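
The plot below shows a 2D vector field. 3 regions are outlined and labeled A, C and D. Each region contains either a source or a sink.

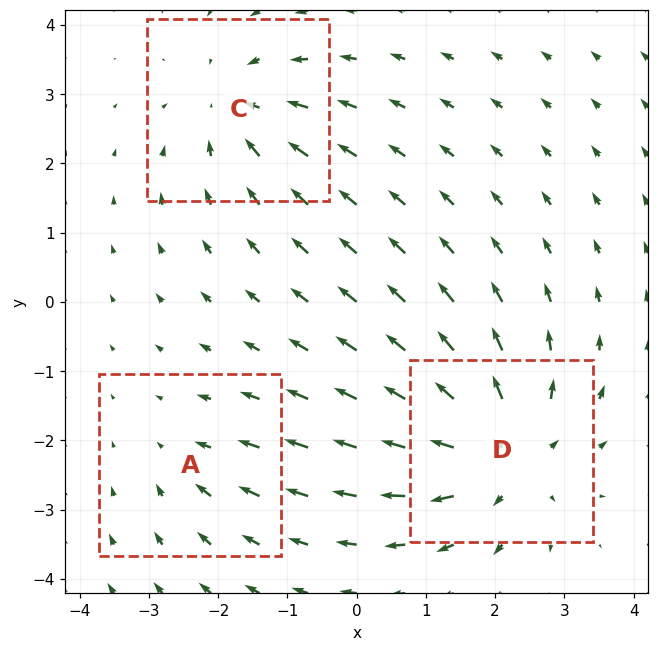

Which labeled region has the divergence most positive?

Divergence at each region's feature centre — A: about -2, C: about -3, D: about +5. Region D is most positive.

D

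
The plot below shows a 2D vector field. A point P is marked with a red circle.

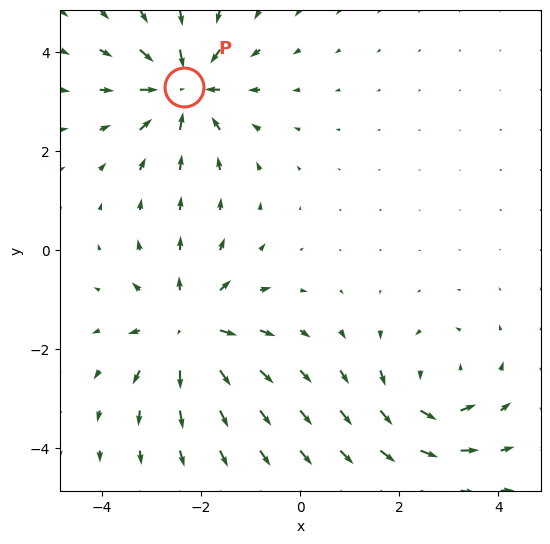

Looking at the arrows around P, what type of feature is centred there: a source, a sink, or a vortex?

sink

At P (-2.3, 3.3) the arrows converge inward. Divergence about -5, curl ≈0 — negative divergence with near-zero curl is a sink.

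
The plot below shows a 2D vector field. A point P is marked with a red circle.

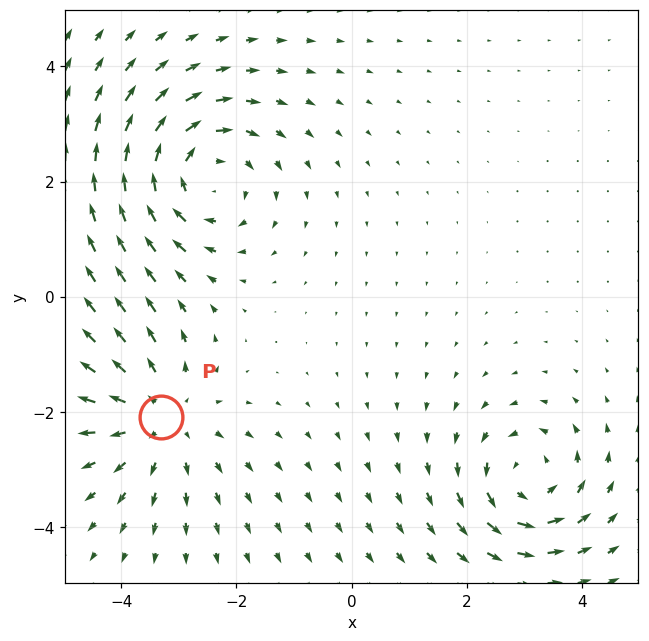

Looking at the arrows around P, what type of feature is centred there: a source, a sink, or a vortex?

At P (-3.3, -2.1) the arrows spread outward. Divergence about +4, curl ≈0 — positive divergence with near-zero curl is a source.

source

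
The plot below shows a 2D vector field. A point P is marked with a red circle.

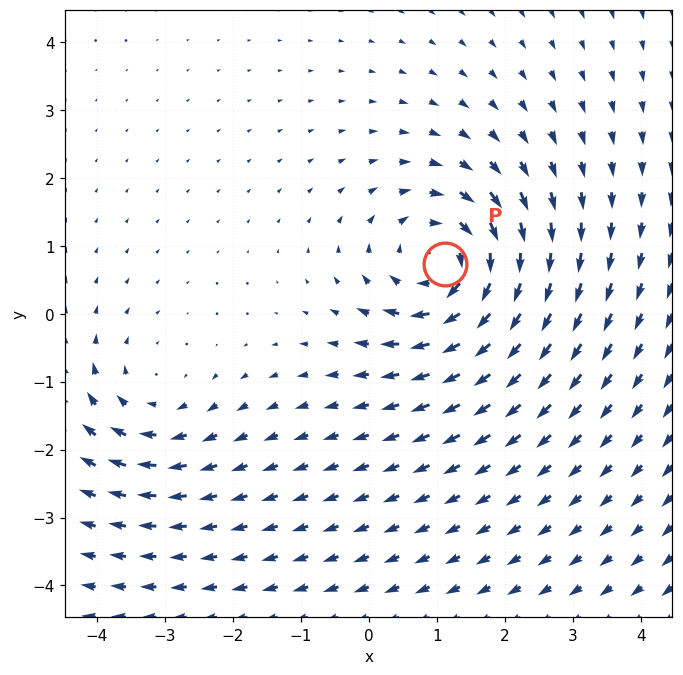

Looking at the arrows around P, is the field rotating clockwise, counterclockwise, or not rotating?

clockwise

Near P at (1.1, 0.7) the arrows circulate clockwise. The curl (z-component) there is about -5; negative curl means clockwise rotation.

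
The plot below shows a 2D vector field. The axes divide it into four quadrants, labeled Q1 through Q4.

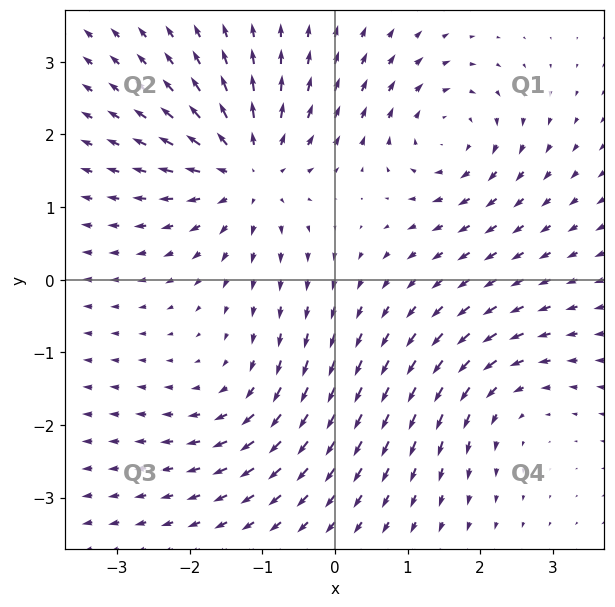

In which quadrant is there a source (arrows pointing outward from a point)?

Q2

The source sits at approximately (-1.2, 1.5), which lies in quadrant Q2. The divergence there is about +6, positive as expected for a source.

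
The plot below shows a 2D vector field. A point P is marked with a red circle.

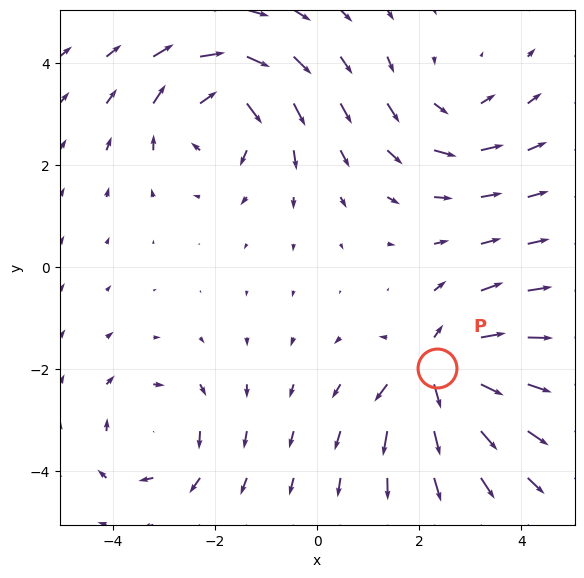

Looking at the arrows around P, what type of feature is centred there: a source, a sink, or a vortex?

At P (2.4, -2.0) the arrows spread outward. Divergence about +6, curl ≈0 — positive divergence with near-zero curl is a source.

source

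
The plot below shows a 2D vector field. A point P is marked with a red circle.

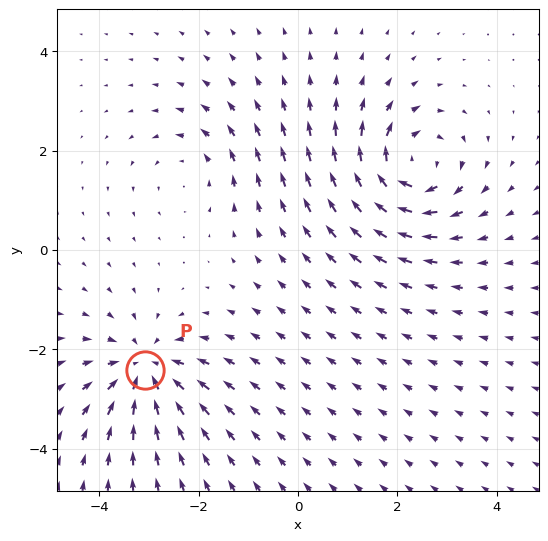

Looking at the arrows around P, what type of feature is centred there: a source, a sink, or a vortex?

sink

At P (-3.1, -2.4) the arrows converge inward. Divergence about -5, curl ≈0 — negative divergence with near-zero curl is a sink.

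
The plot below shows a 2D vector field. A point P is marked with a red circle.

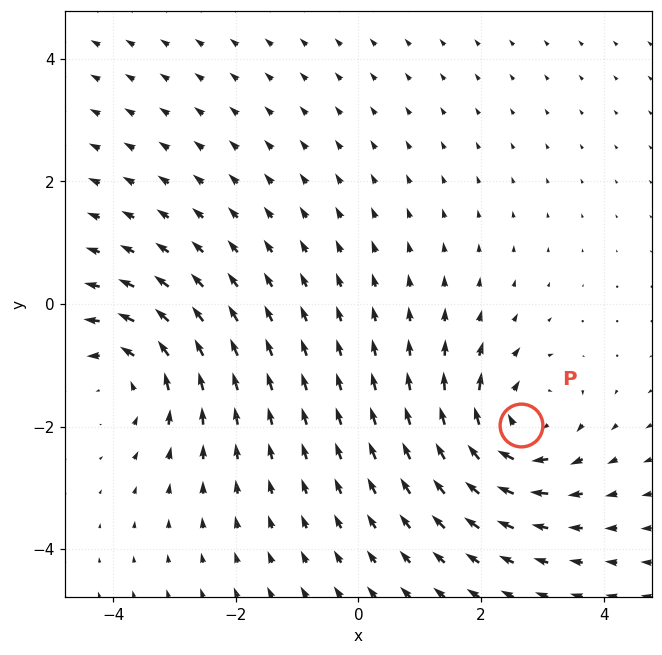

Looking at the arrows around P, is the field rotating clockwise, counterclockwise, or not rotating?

Near P at (2.7, -2.0) the arrows circulate clockwise. The curl (z-component) there is about -5; negative curl means clockwise rotation.

clockwise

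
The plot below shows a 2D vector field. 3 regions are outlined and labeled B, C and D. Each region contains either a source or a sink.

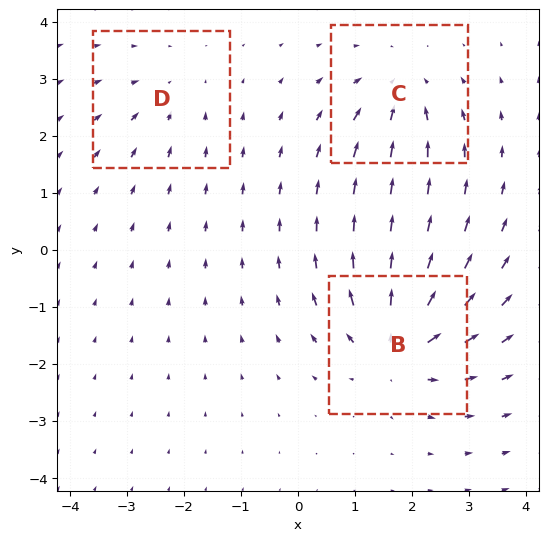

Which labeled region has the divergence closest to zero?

D

Divergence at each region's feature centre — B: about +5, C: about -4, D: about -2. Region D is closest to zero.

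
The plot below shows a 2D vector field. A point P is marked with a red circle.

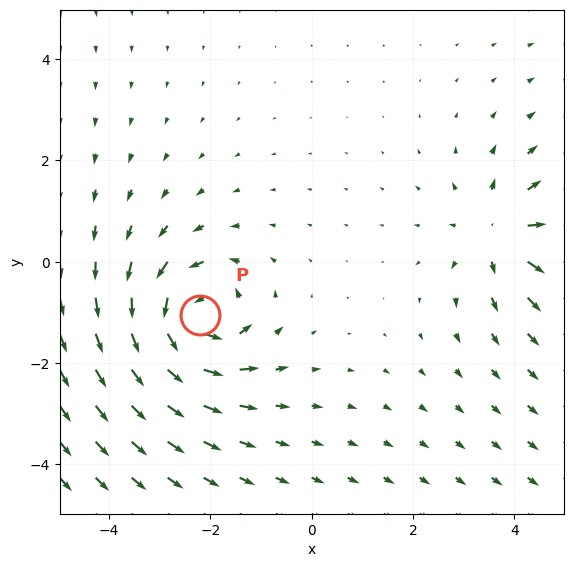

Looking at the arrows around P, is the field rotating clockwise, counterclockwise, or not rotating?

Near P at (-2.2, -1.1) the arrows circulate counterclockwise. The curl (z-component) there is about +5; positive curl means counterclockwise rotation.

counterclockwise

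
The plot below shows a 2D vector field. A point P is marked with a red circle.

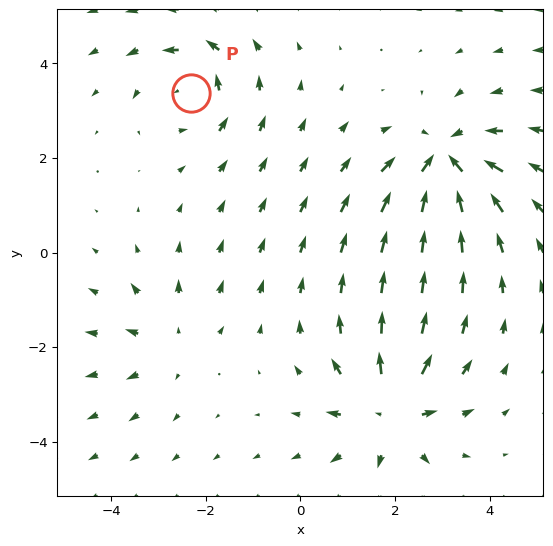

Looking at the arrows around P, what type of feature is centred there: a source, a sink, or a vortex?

vortex

At P (-2.3, 3.4) the arrows circulate counterclockwise. Divergence ≈0, curl about +4 — near-zero divergence with nonzero curl is a vortex.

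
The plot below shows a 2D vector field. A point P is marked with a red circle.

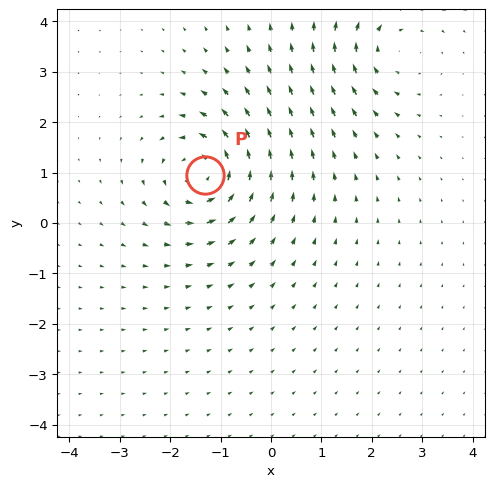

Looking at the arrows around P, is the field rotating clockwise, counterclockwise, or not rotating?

counterclockwise

Near P at (-1.3, 1.0) the arrows circulate counterclockwise. The curl (z-component) there is about +6; positive curl means counterclockwise rotation.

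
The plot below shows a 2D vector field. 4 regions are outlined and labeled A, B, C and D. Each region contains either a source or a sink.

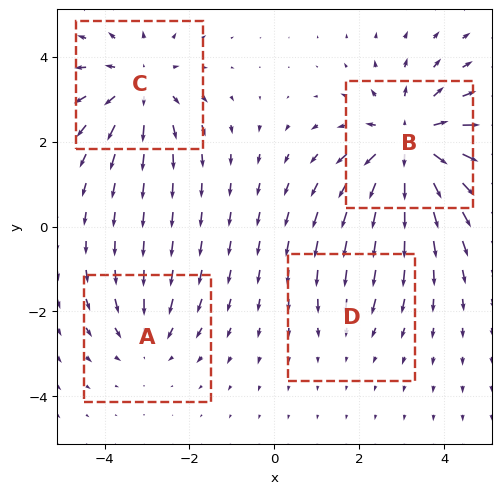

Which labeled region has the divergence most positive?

B

Divergence at each region's feature centre — A: about -3, B: about +6, C: about +4, D: about -2. Region B is most positive.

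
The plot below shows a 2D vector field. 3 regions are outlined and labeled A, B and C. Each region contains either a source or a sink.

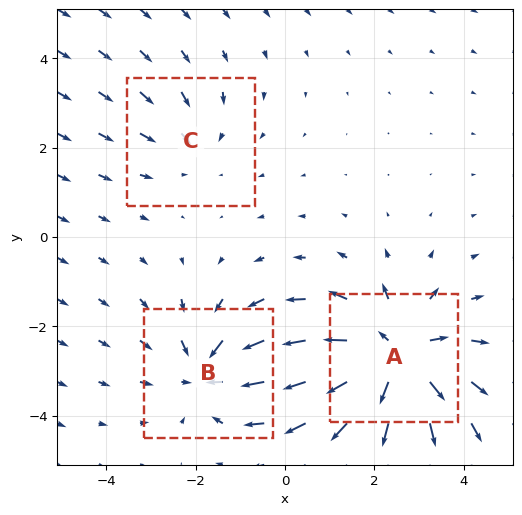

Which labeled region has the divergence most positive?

Divergence at each region's feature centre — A: about +5, B: about -3, C: about -2. Region A is most positive.

A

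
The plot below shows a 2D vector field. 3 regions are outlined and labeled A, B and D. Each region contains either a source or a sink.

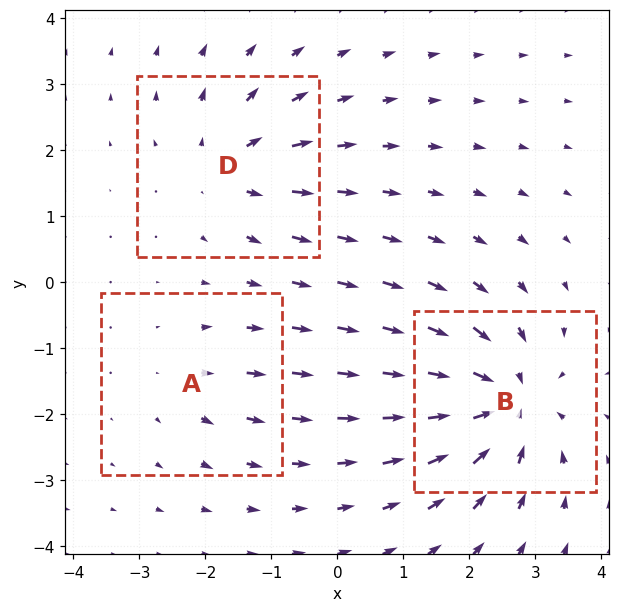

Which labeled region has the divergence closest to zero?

Divergence at each region's feature centre — A: about +2, B: about -6, D: about +4. Region A is closest to zero.

A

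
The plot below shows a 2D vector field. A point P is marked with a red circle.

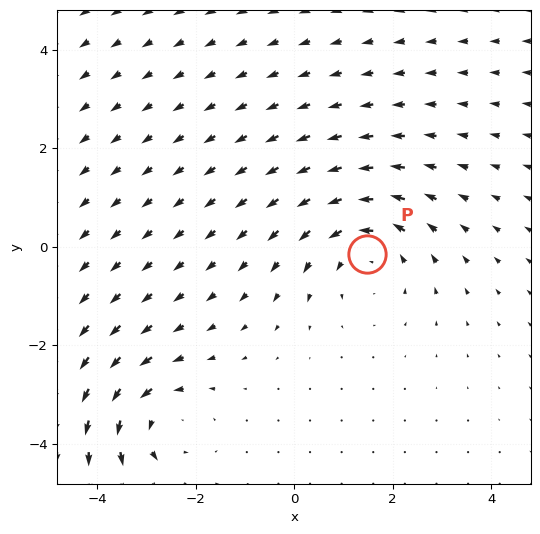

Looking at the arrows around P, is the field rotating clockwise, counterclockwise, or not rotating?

counterclockwise

Near P at (1.5, -0.2) the arrows circulate counterclockwise. The curl (z-component) there is about +4; positive curl means counterclockwise rotation.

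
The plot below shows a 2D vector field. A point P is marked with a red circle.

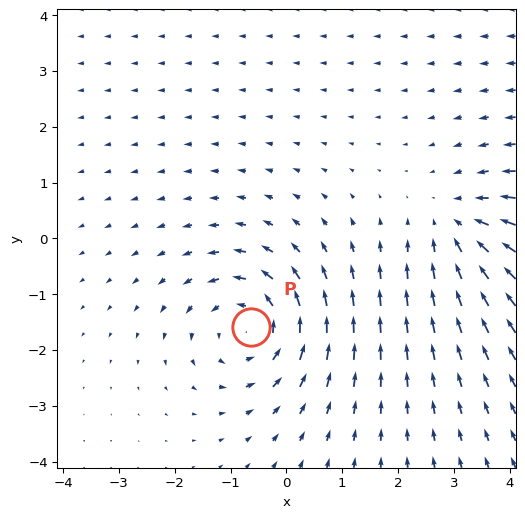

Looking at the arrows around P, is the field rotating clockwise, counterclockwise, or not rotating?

counterclockwise

Near P at (-0.6, -1.6) the arrows circulate counterclockwise. The curl (z-component) there is about +5; positive curl means counterclockwise rotation.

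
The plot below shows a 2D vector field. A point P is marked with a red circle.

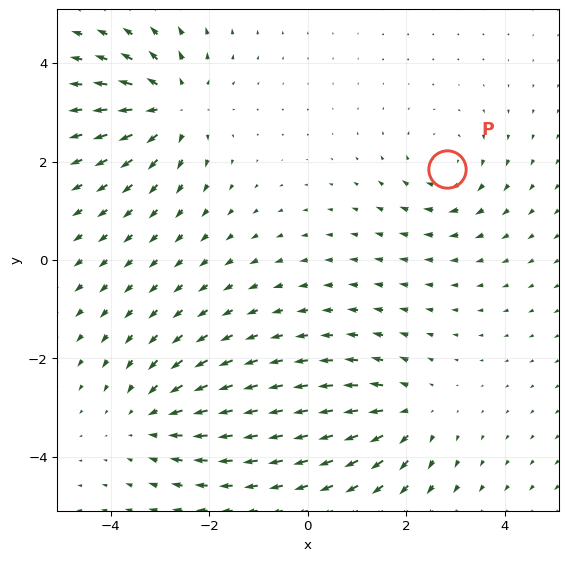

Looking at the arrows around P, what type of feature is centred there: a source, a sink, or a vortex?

At P (2.8, 1.8) the arrows circulate clockwise. Divergence ≈0, curl about -3 — near-zero divergence with nonzero curl is a vortex.

vortex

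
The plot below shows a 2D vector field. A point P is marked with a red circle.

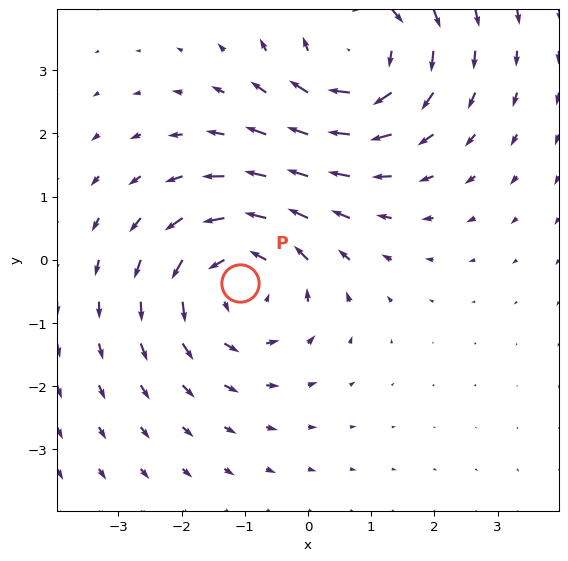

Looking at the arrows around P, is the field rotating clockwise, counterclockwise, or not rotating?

Near P at (-1.1, -0.4) the arrows circulate counterclockwise. The curl (z-component) there is about +3; positive curl means counterclockwise rotation.

counterclockwise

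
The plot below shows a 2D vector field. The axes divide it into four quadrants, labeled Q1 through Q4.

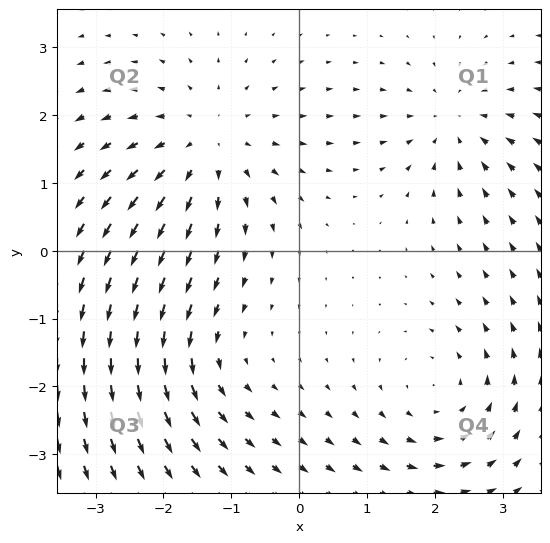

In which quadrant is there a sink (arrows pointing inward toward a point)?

The sink sits at approximately (2.3, 1.9), which lies in quadrant Q1. The divergence there is about -4, negative as expected for a sink.

Q1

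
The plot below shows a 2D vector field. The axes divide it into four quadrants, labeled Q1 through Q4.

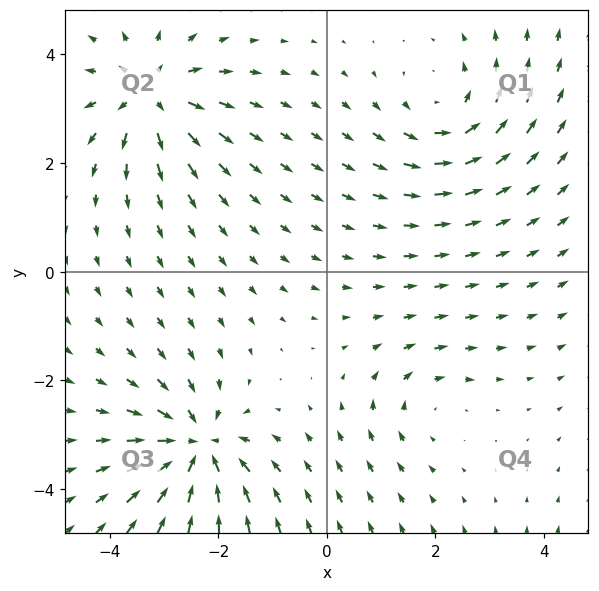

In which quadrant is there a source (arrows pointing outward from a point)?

The source sits at approximately (-3.2, 3.3), which lies in quadrant Q2. The divergence there is about +5, positive as expected for a source.

Q2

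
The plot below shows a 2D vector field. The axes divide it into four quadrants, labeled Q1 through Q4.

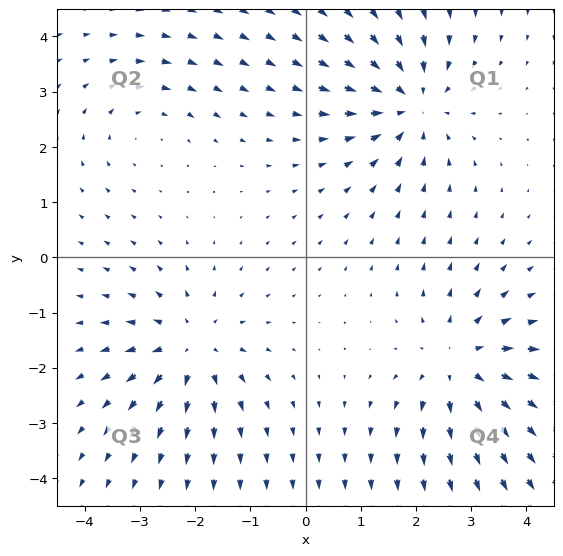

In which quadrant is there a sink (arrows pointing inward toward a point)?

The sink sits at approximately (1.9, 2.8), which lies in quadrant Q1. The divergence there is about -4, negative as expected for a sink.

Q1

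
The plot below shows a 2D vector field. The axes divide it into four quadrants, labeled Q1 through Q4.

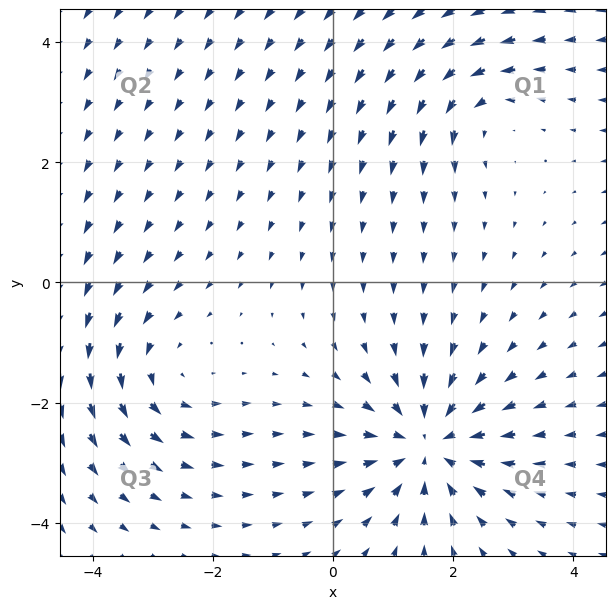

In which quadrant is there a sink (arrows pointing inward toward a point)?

Q4

The sink sits at approximately (1.6, -2.7), which lies in quadrant Q4. The divergence there is about -5, negative as expected for a sink.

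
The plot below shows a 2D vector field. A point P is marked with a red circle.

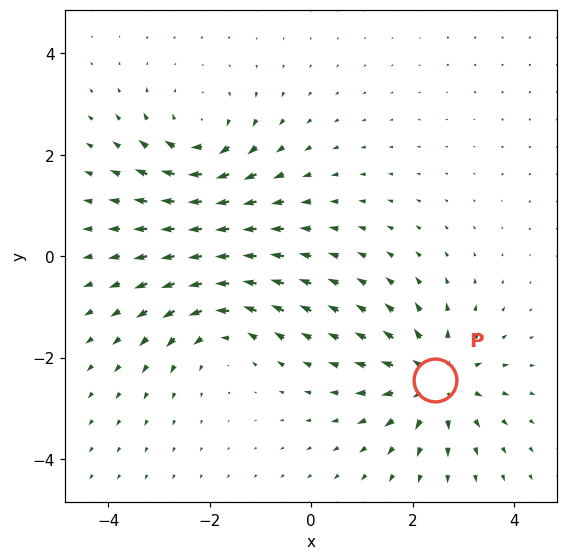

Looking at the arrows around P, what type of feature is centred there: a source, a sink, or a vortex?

At P (2.4, -2.4) the arrows spread outward. Divergence about +5, curl ≈0 — positive divergence with near-zero curl is a source.

source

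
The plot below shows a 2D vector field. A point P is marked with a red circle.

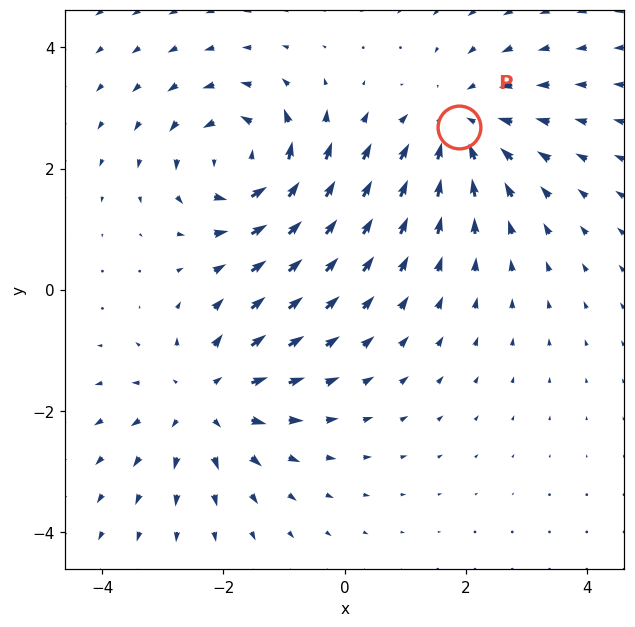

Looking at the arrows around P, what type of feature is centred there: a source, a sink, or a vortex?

At P (1.9, 2.7) the arrows converge inward. Divergence about -4, curl ≈0 — negative divergence with near-zero curl is a sink.

sink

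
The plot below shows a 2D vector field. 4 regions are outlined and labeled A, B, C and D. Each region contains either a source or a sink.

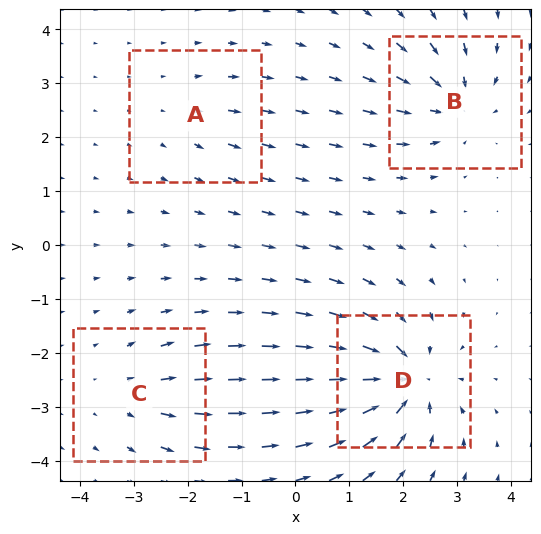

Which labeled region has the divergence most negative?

D

Divergence at each region's feature centre — A: about +2, B: about -6, C: about +4, D: about -9. Region D is most negative.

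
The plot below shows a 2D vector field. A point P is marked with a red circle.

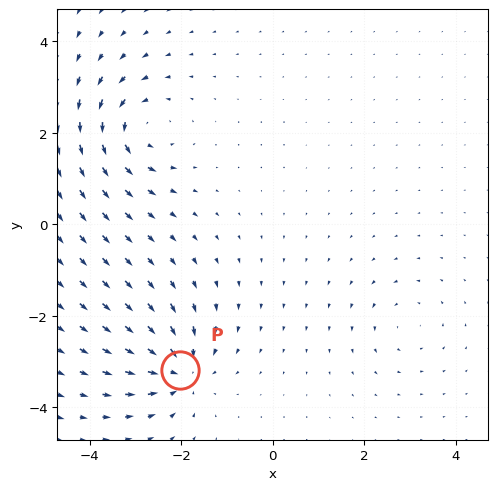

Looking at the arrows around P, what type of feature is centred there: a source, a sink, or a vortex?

At P (-2.0, -3.2) the arrows converge inward. Divergence about -6, curl ≈0 — negative divergence with near-zero curl is a sink.

sink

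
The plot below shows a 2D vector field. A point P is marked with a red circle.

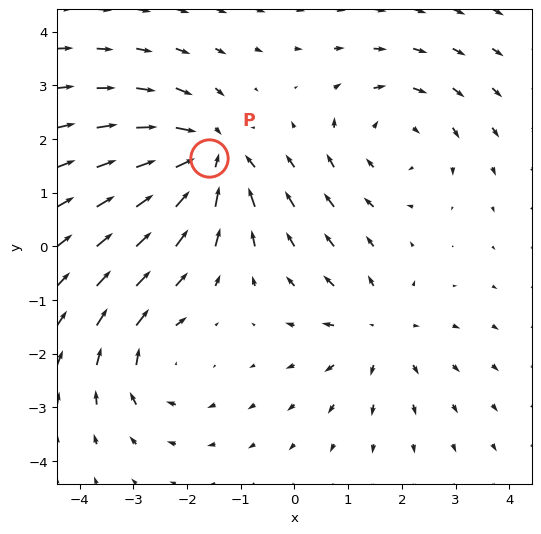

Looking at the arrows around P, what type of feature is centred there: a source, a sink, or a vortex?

sink

At P (-1.6, 1.6) the arrows converge inward. Divergence about -6, curl ≈0 — negative divergence with near-zero curl is a sink.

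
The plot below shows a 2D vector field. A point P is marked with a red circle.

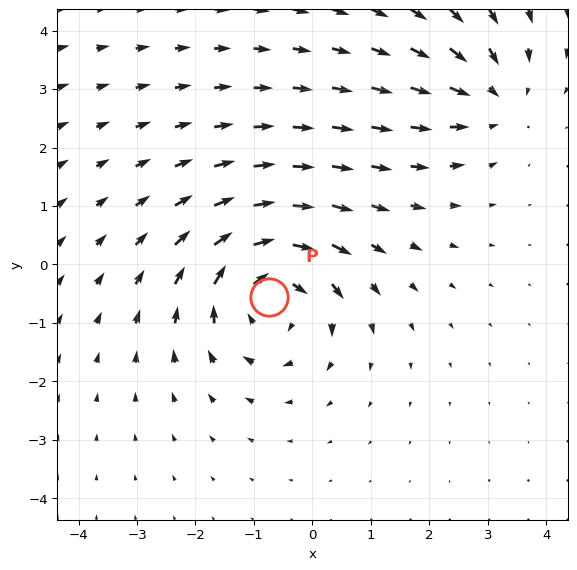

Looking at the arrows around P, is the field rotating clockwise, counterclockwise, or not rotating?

clockwise

Near P at (-0.7, -0.6) the arrows circulate clockwise. The curl (z-component) there is about -5; negative curl means clockwise rotation.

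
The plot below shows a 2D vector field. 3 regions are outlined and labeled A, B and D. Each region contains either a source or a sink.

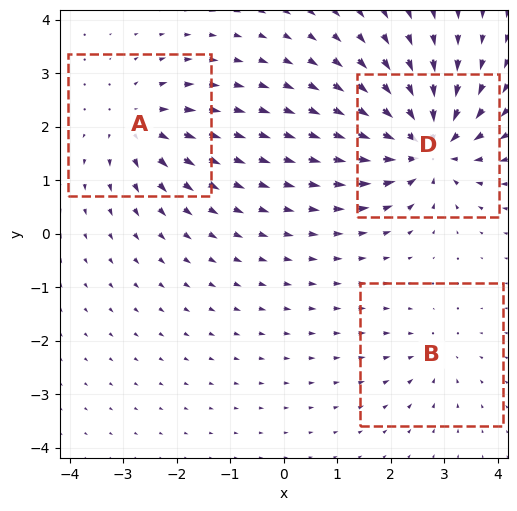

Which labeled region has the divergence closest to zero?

B

Divergence at each region's feature centre — A: about +4, B: about -2, D: about -6. Region B is closest to zero.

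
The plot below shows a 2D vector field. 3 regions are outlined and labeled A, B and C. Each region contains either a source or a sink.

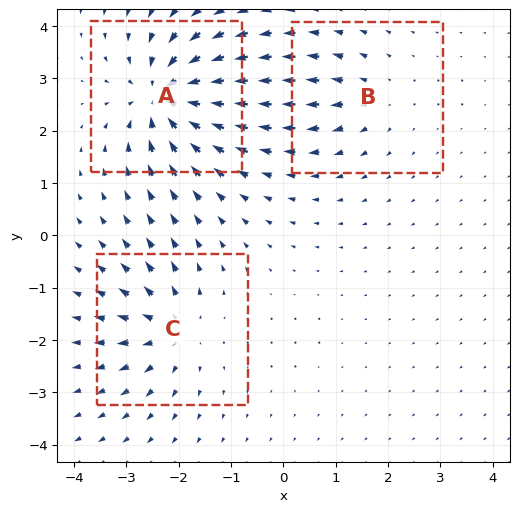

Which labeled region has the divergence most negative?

A

Divergence at each region's feature centre — A: about -6, B: about +3, C: about +4. Region A is most negative.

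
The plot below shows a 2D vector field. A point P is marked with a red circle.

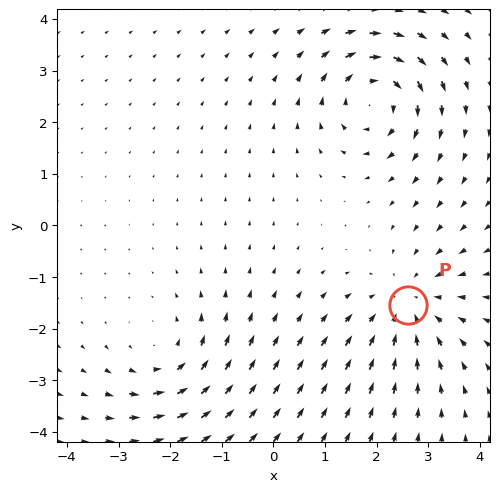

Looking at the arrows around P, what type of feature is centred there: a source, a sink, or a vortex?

sink

At P (2.6, -1.5) the arrows converge inward. Divergence about -3, curl ≈0 — negative divergence with near-zero curl is a sink.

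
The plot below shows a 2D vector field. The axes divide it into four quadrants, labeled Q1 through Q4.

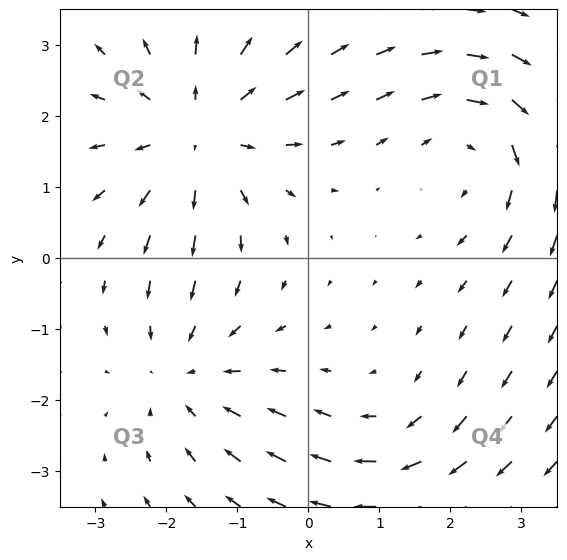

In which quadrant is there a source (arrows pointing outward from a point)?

The source sits at approximately (-1.6, 1.8), which lies in quadrant Q2. The divergence there is about +4, positive as expected for a source.

Q2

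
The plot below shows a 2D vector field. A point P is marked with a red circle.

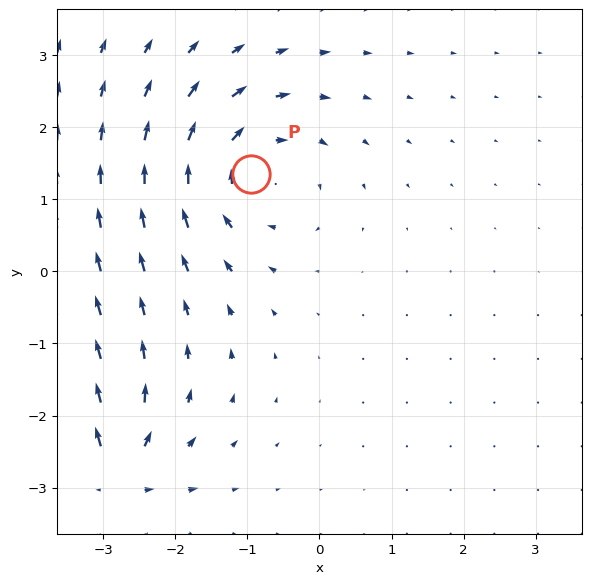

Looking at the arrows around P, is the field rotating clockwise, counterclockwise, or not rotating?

Near P at (-0.9, 1.3) the arrows circulate clockwise. The curl (z-component) there is about -5; negative curl means clockwise rotation.

clockwise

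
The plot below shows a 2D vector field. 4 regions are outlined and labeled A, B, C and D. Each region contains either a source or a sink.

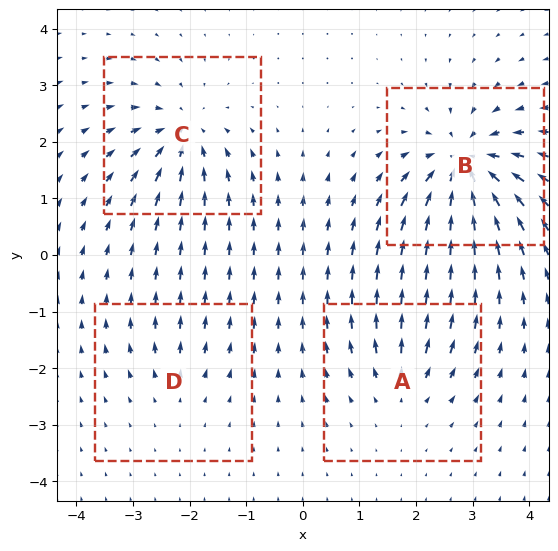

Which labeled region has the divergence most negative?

Divergence at each region's feature centre — A: about +4, B: about -8, C: about -6, D: about +3. Region B is most negative.

B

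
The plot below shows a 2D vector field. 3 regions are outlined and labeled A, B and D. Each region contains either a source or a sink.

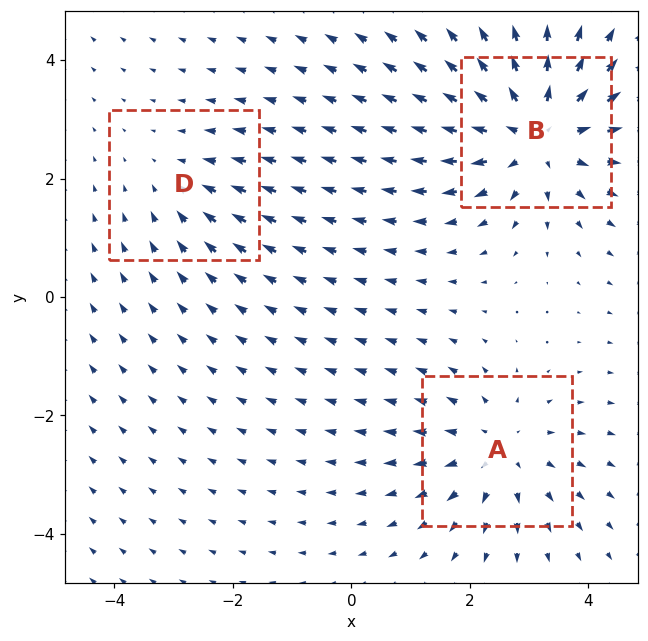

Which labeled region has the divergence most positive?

B

Divergence at each region's feature centre — A: about +3, B: about +5, D: about -2. Region B is most positive.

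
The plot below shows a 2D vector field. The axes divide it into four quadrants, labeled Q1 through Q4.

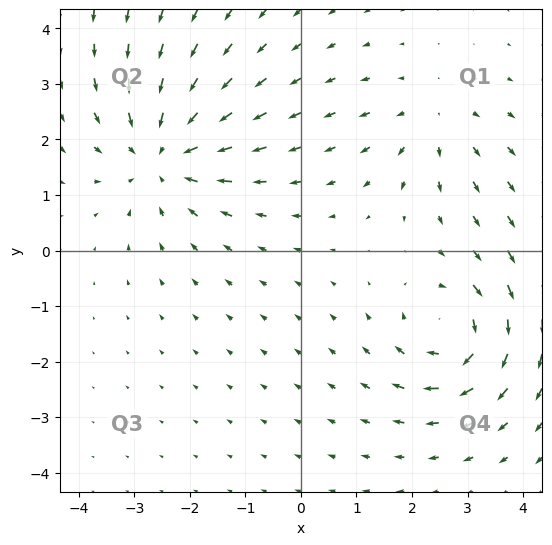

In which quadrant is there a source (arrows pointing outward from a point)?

The source sits at approximately (2.4, 2.3), which lies in quadrant Q1. The divergence there is about +2, positive as expected for a source.

Q1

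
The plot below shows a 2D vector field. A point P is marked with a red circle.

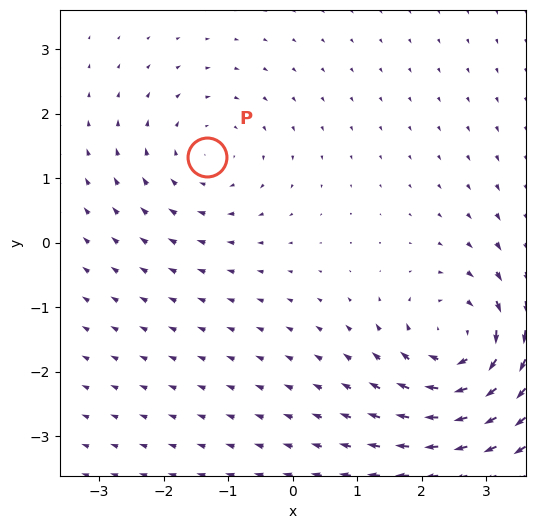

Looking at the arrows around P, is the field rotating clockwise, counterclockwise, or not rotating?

Near P at (-1.3, 1.3) the arrows circulate clockwise. The curl (z-component) there is about -3; negative curl means clockwise rotation.

clockwise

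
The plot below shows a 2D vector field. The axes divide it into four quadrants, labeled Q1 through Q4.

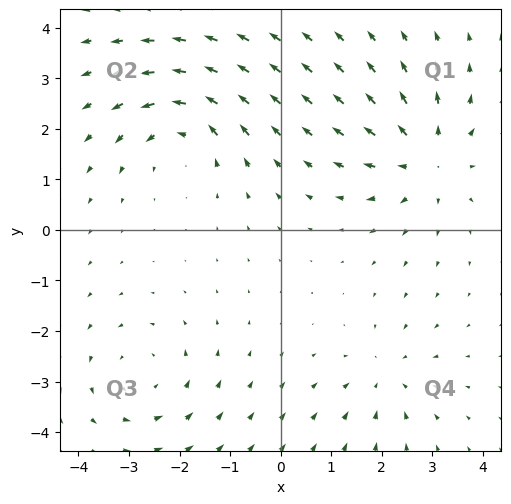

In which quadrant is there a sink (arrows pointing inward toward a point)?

The sink sits at approximately (2.1, -2.9), which lies in quadrant Q4. The divergence there is about -3, negative as expected for a sink.

Q4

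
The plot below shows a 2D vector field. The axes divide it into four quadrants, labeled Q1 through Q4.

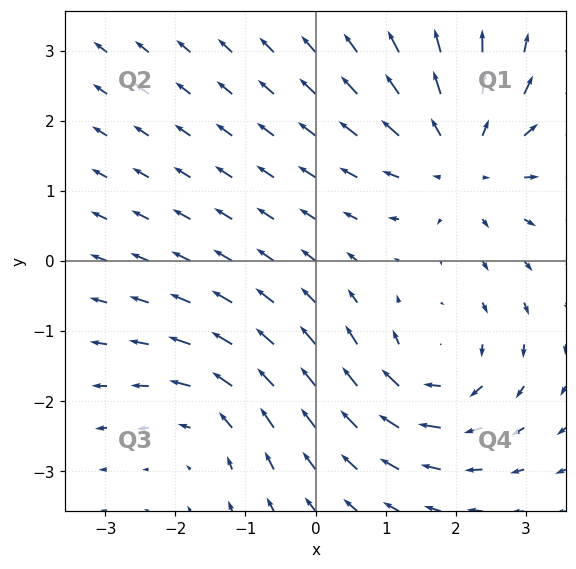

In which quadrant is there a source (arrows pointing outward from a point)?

The source sits at approximately (2.1, 1.5), which lies in quadrant Q1. The divergence there is about +3, positive as expected for a source.

Q1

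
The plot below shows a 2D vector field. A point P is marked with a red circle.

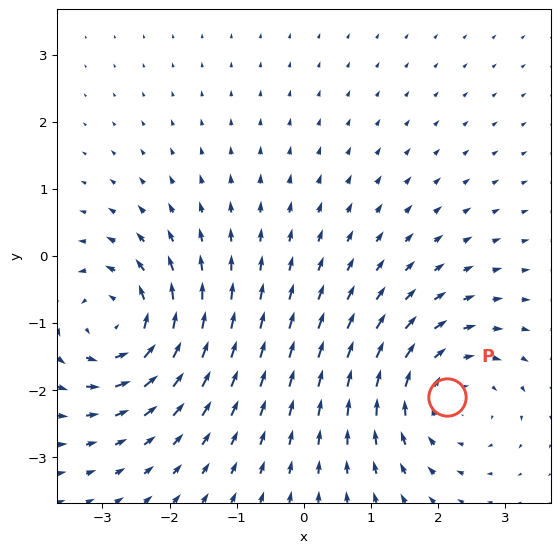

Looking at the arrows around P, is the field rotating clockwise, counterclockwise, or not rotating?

Near P at (2.1, -2.1) the arrows circulate clockwise. The curl (z-component) there is about -4; negative curl means clockwise rotation.

clockwise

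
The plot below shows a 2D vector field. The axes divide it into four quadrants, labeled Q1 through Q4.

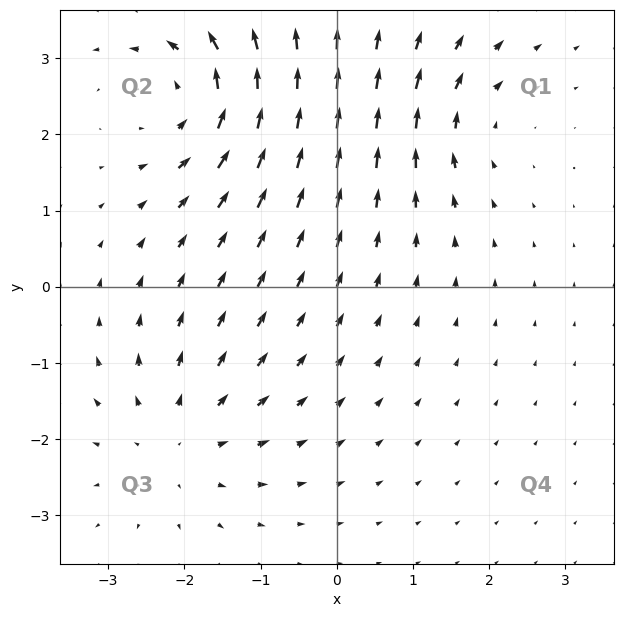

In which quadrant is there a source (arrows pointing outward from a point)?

The source sits at approximately (-2.1, -2.0), which lies in quadrant Q3. The divergence there is about +3, positive as expected for a source.

Q3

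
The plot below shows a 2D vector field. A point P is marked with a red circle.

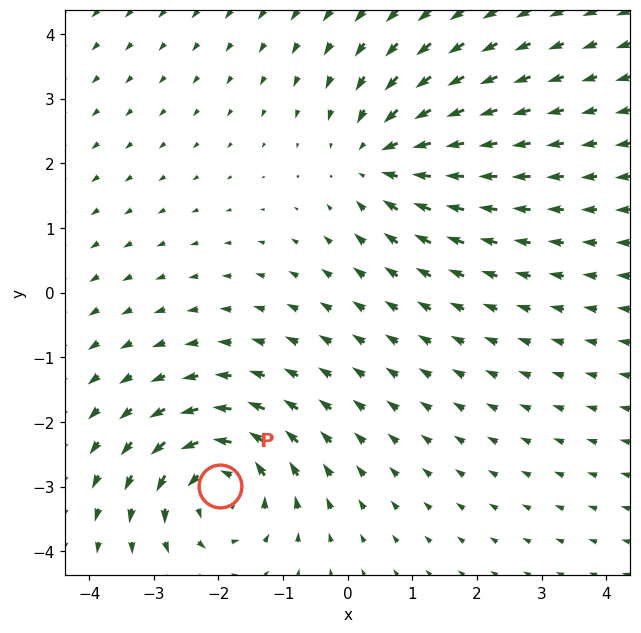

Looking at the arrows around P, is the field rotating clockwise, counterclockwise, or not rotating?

Near P at (-2.0, -3.0) the arrows circulate counterclockwise. The curl (z-component) there is about +5; positive curl means counterclockwise rotation.

counterclockwise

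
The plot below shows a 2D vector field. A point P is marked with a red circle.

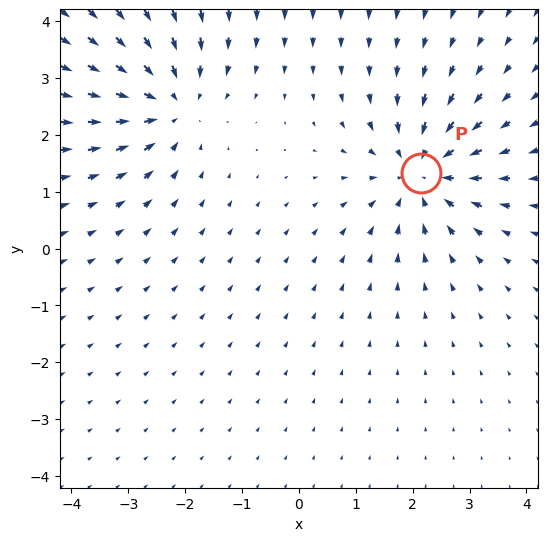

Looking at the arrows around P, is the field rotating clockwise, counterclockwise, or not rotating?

not rotating

Near P at (2.1, 1.3) the arrows show no circulation. The curl there is ≈0.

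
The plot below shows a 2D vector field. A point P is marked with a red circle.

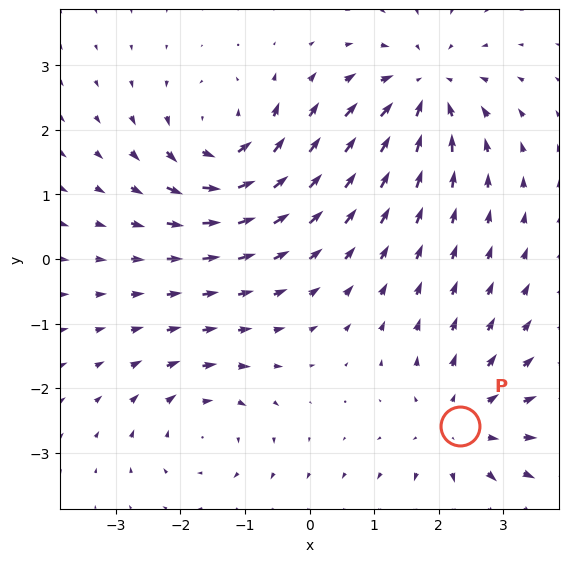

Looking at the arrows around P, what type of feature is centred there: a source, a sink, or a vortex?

source

At P (2.3, -2.6) the arrows spread outward. Divergence about +4, curl ≈0 — positive divergence with near-zero curl is a source.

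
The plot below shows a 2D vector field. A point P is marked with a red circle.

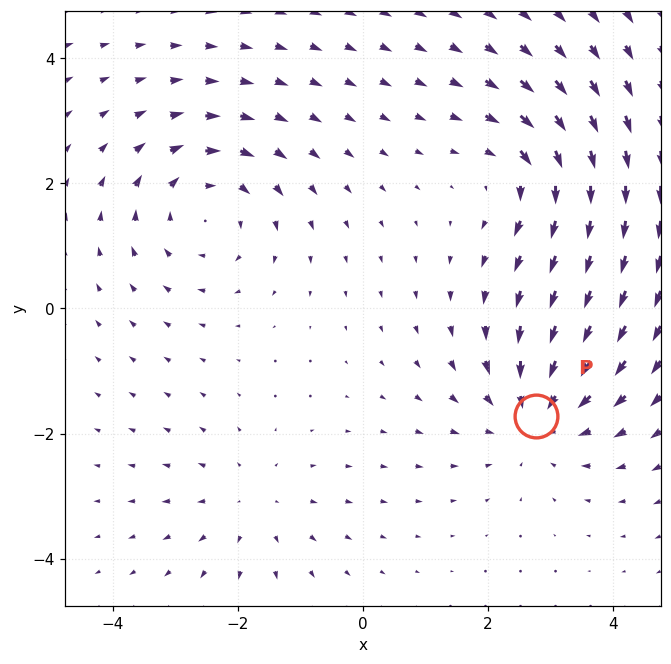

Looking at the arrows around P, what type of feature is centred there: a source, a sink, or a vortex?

At P (2.8, -1.7) the arrows converge inward. Divergence about -4, curl ≈0 — negative divergence with near-zero curl is a sink.

sink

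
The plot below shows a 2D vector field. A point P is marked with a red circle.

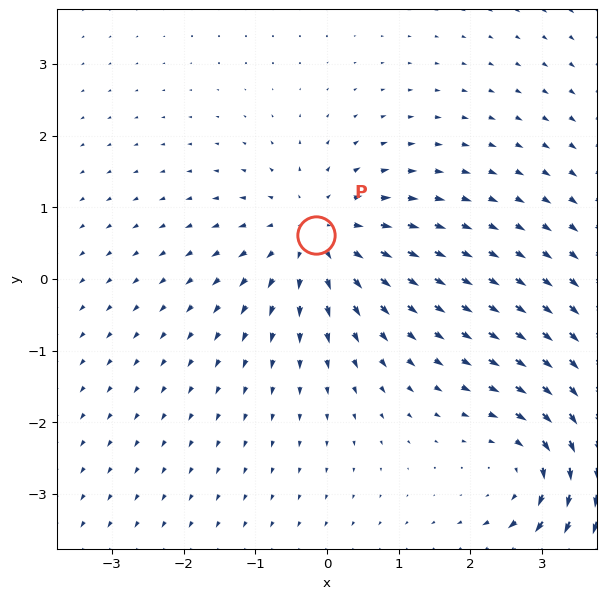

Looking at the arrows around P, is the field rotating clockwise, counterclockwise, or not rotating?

not rotating

Near P at (-0.1, 0.6) the arrows show no circulation. The curl there is ≈0.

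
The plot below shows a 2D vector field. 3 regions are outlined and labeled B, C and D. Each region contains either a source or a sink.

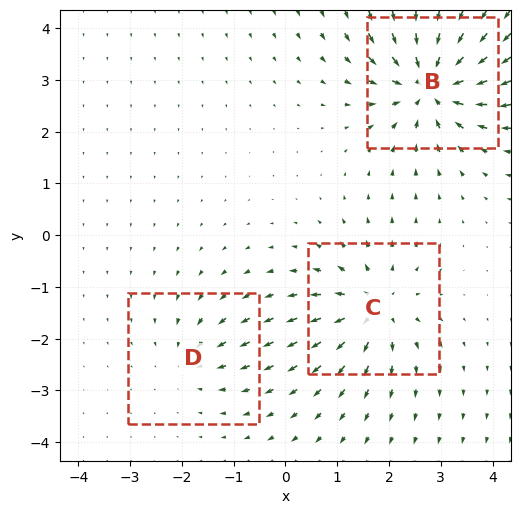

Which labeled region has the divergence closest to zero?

D

Divergence at each region's feature centre — B: about -6, C: about +4, D: about -2. Region D is closest to zero.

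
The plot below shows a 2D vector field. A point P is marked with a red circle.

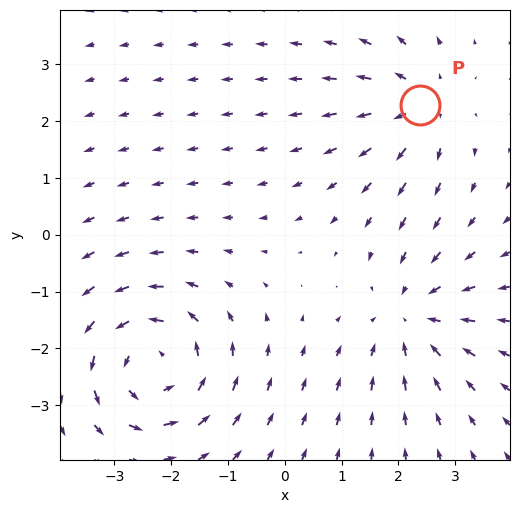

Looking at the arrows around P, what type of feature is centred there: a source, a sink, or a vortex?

At P (2.4, 2.3) the arrows spread outward. Divergence about +3, curl ≈0 — positive divergence with near-zero curl is a source.

source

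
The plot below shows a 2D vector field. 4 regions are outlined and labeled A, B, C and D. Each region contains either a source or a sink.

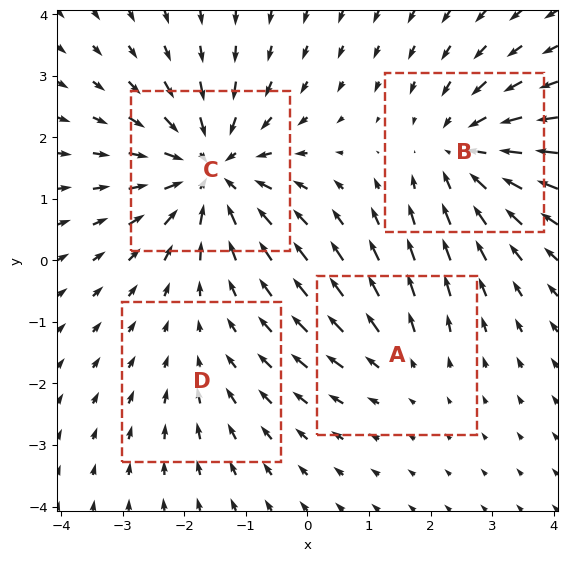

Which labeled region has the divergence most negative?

Divergence at each region's feature centre — A: about +3, B: about -5, C: about -6, D: about -2. Region C is most negative.

C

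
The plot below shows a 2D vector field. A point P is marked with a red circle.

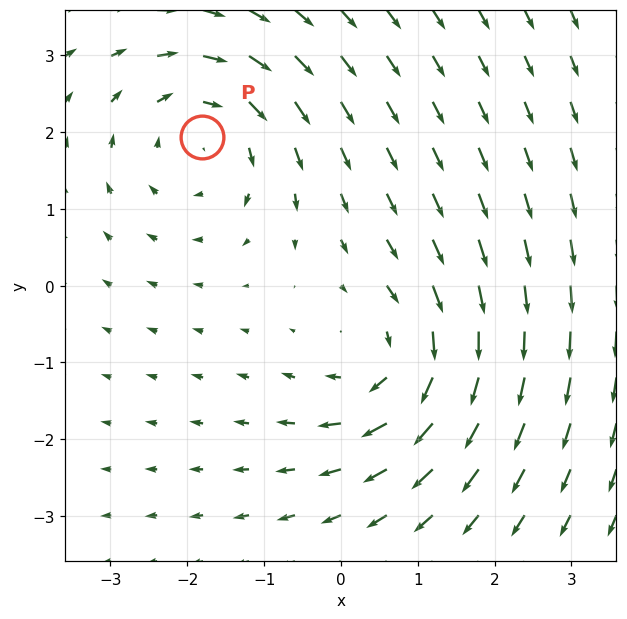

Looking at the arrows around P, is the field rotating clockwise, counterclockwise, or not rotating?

clockwise

Near P at (-1.8, 1.9) the arrows circulate clockwise. The curl (z-component) there is about -3; negative curl means clockwise rotation.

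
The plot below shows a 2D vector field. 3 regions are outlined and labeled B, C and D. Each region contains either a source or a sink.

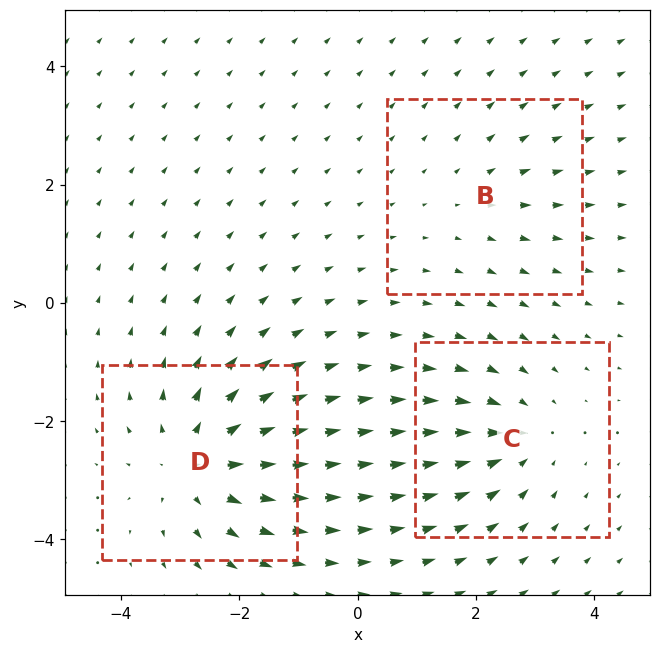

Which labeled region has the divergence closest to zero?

Divergence at each region's feature centre — B: about +2, C: about -3, D: about +4. Region B is closest to zero.

B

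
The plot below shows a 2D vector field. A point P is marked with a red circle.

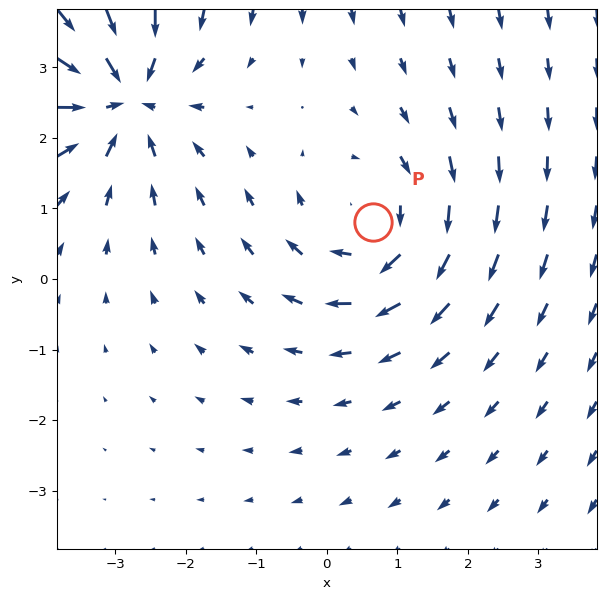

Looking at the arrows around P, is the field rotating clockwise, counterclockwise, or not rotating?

clockwise

Near P at (0.7, 0.8) the arrows circulate clockwise. The curl (z-component) there is about -3; negative curl means clockwise rotation.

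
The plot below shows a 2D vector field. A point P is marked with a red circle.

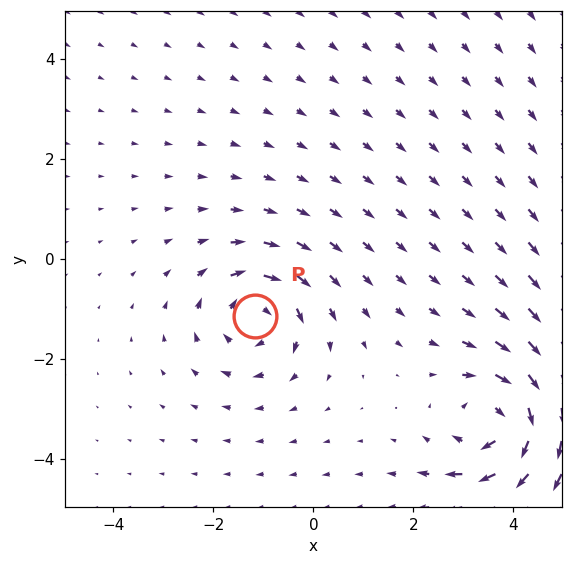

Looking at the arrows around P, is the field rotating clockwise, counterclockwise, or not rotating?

clockwise

Near P at (-1.2, -1.1) the arrows circulate clockwise. The curl (z-component) there is about -4; negative curl means clockwise rotation.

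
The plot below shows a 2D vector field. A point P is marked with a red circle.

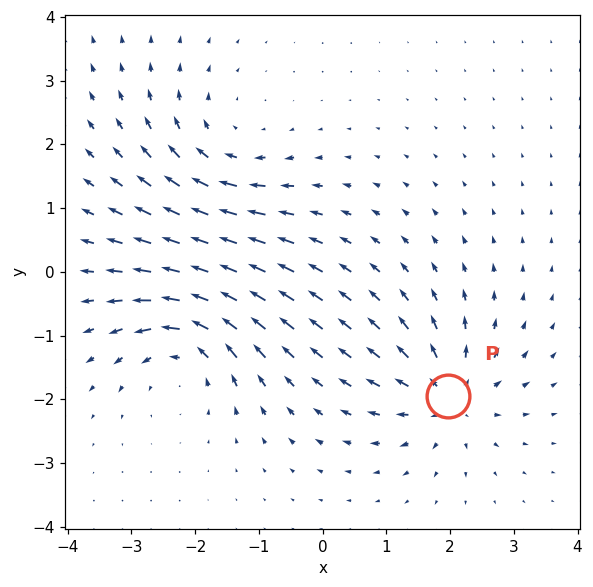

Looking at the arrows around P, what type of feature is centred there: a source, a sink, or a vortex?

At P (2.0, -1.9) the arrows spread outward. Divergence about +5, curl ≈0 — positive divergence with near-zero curl is a source.

source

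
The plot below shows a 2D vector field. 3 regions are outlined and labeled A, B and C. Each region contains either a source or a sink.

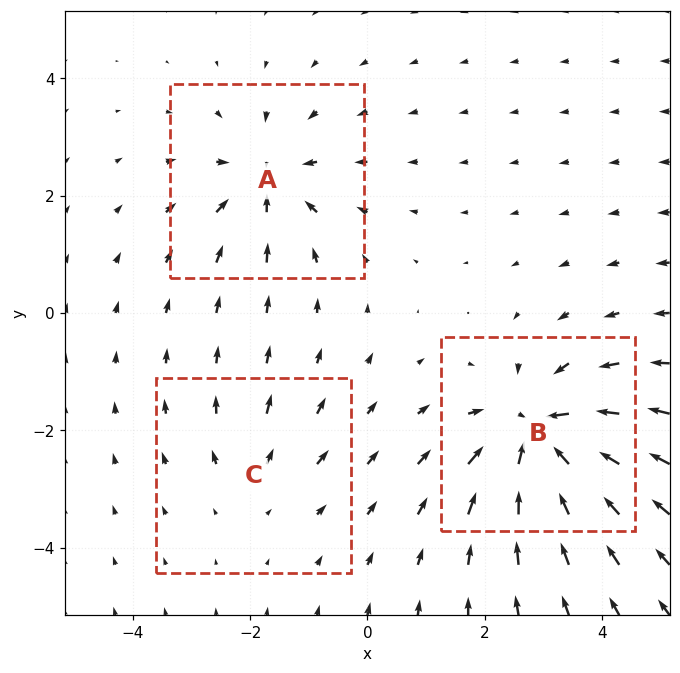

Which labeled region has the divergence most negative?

Divergence at each region's feature centre — A: about -4, B: about -6, C: about +2. Region B is most negative.

B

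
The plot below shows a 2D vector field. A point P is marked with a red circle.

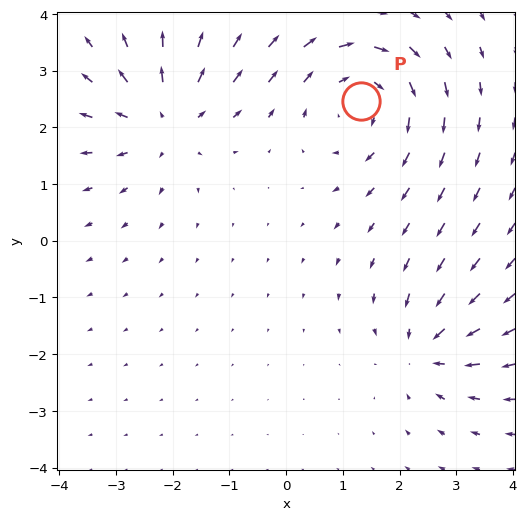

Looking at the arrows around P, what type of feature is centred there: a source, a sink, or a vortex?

At P (1.3, 2.5) the arrows circulate clockwise. Divergence ≈0, curl about -4 — near-zero divergence with nonzero curl is a vortex.

vortex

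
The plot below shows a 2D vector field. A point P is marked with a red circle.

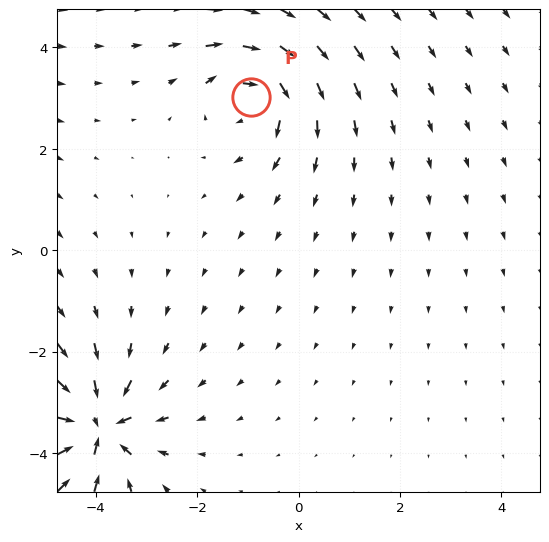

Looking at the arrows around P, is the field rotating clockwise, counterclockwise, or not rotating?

Near P at (-0.9, 3.0) the arrows circulate clockwise. The curl (z-component) there is about -4; negative curl means clockwise rotation.

clockwise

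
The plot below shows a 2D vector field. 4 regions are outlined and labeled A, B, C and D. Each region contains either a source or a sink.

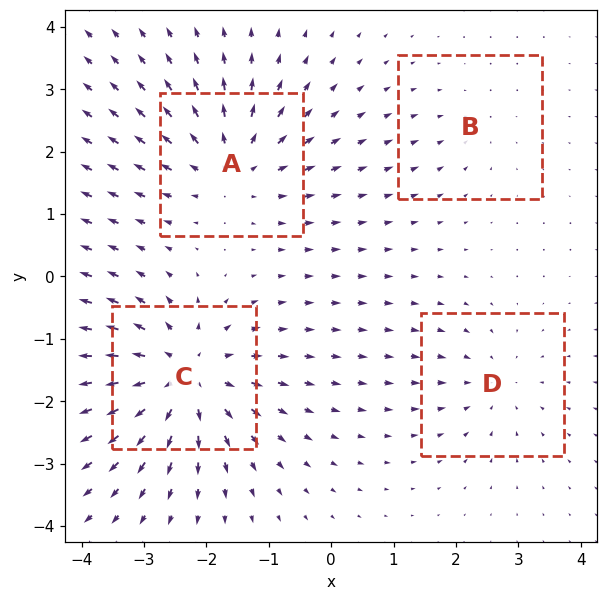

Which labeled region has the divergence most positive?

C

Divergence at each region's feature centre — A: about +5, B: about -2, C: about +7, D: about -3. Region C is most positive.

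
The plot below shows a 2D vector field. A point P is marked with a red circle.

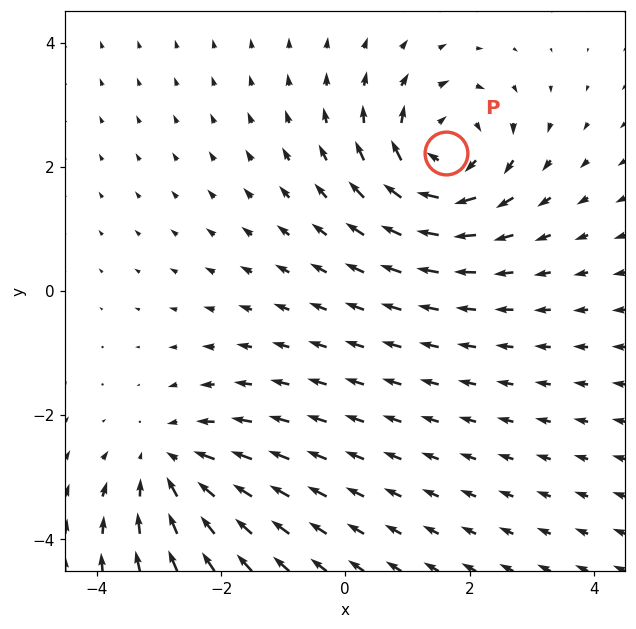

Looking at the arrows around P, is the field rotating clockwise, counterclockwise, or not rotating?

clockwise

Near P at (1.6, 2.2) the arrows circulate clockwise. The curl (z-component) there is about -6; negative curl means clockwise rotation.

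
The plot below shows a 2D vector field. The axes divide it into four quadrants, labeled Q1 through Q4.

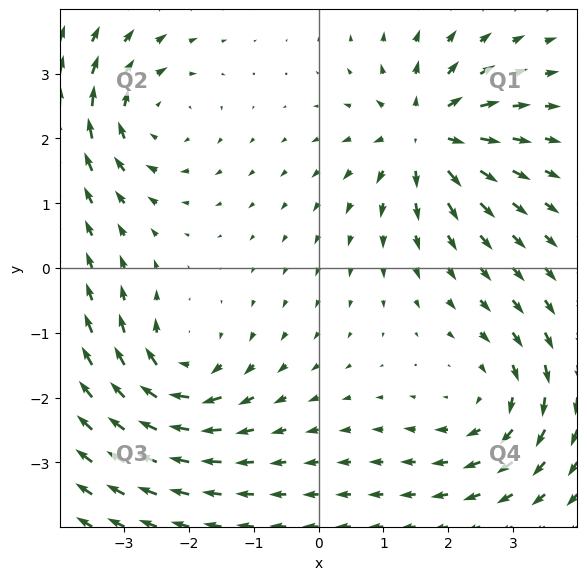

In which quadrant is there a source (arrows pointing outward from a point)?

Q1

The source sits at approximately (1.7, 2.1), which lies in quadrant Q1. The divergence there is about +5, positive as expected for a source.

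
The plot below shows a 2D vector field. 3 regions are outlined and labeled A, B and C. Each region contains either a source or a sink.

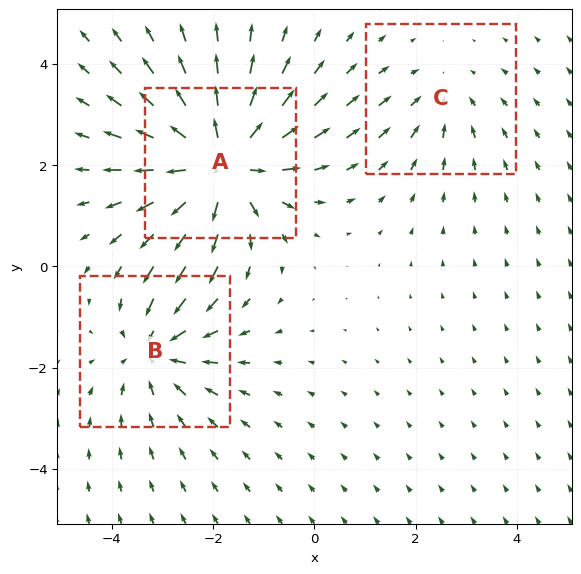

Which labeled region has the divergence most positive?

A

Divergence at each region's feature centre — A: about +5, B: about -3, C: about -2. Region A is most positive.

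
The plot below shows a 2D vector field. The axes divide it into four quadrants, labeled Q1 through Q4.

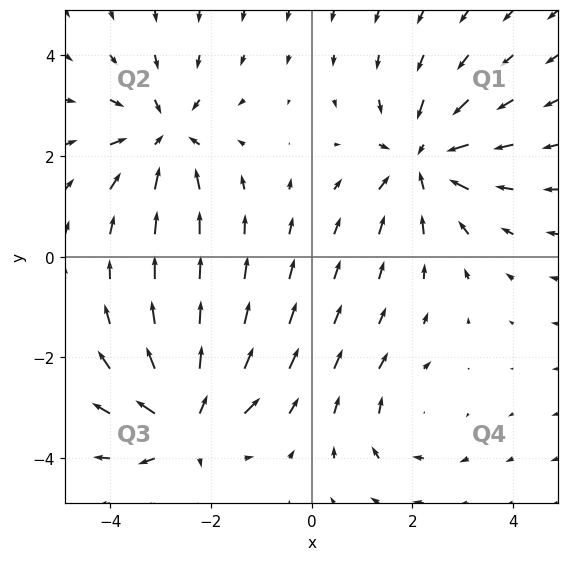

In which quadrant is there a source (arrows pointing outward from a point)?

The source sits at approximately (-2.5, -3.3), which lies in quadrant Q3. The divergence there is about +6, positive as expected for a source.

Q3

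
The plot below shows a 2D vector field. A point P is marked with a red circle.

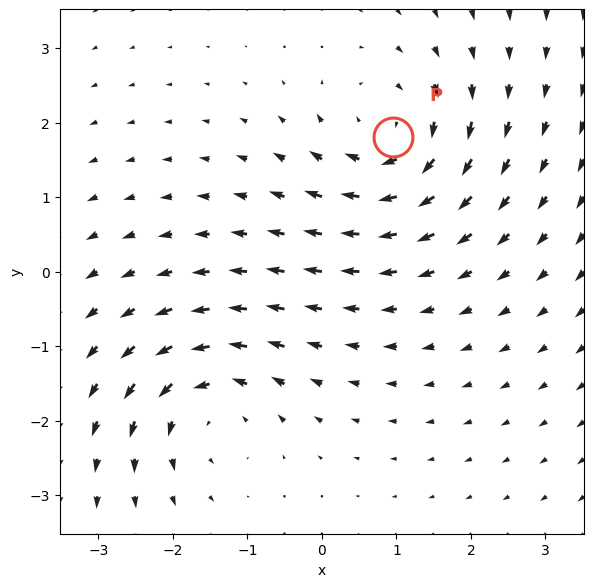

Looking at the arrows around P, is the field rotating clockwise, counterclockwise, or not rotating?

clockwise

Near P at (1.0, 1.8) the arrows circulate clockwise. The curl (z-component) there is about -5; negative curl means clockwise rotation.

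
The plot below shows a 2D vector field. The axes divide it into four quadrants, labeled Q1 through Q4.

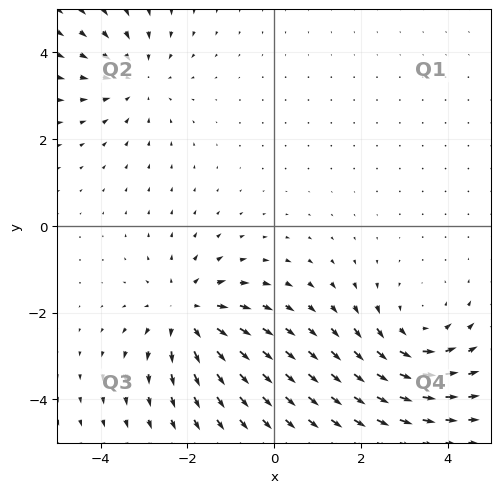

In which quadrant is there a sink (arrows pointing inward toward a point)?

Q2

The sink sits at approximately (-3.2, 3.4), which lies in quadrant Q2. The divergence there is about -3, negative as expected for a sink.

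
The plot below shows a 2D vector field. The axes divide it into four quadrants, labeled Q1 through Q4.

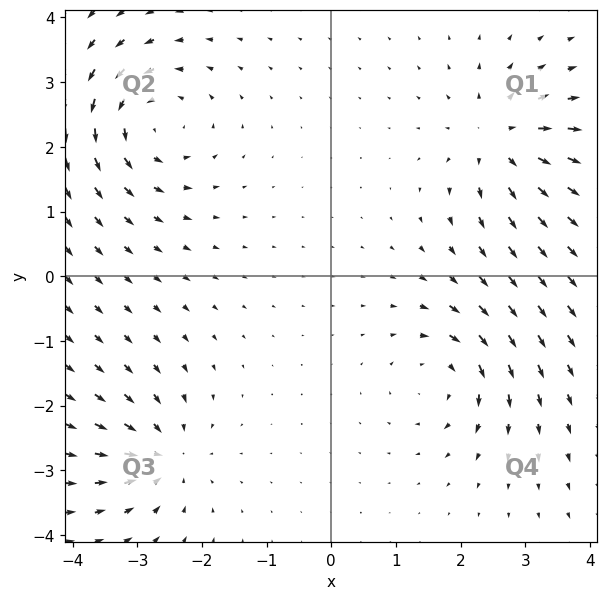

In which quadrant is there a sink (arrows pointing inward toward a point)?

Q3

The sink sits at approximately (-2.6, -2.8), which lies in quadrant Q3. The divergence there is about -4, negative as expected for a sink.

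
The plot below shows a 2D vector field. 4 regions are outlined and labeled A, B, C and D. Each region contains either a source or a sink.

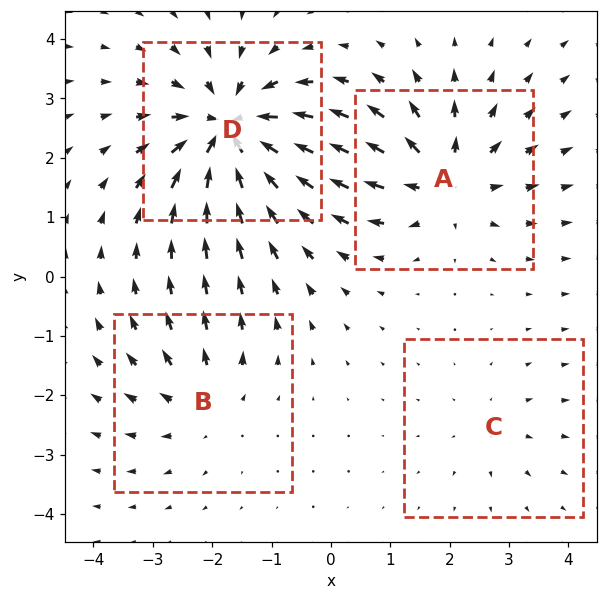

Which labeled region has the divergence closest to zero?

Divergence at each region's feature centre — A: about +6, B: about +4, C: about +2, D: about -8. Region C is closest to zero.

C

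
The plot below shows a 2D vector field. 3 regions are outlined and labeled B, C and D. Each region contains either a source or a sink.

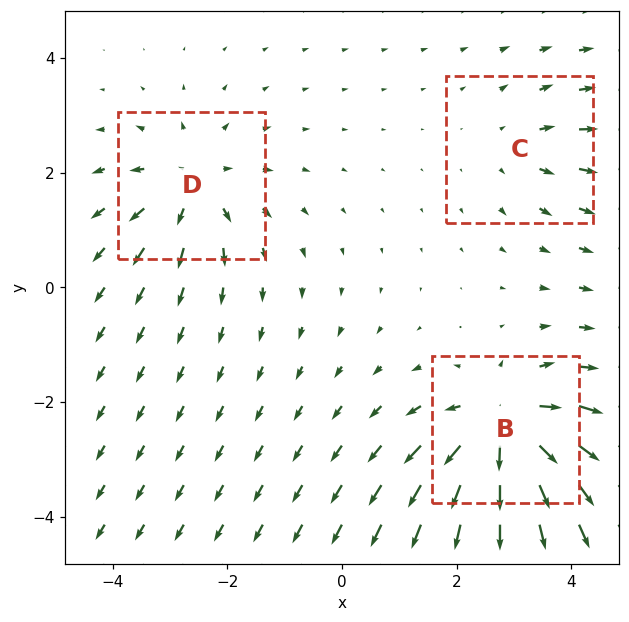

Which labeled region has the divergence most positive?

Divergence at each region's feature centre — B: about +6, C: about +2, D: about +4. Region B is most positive.

B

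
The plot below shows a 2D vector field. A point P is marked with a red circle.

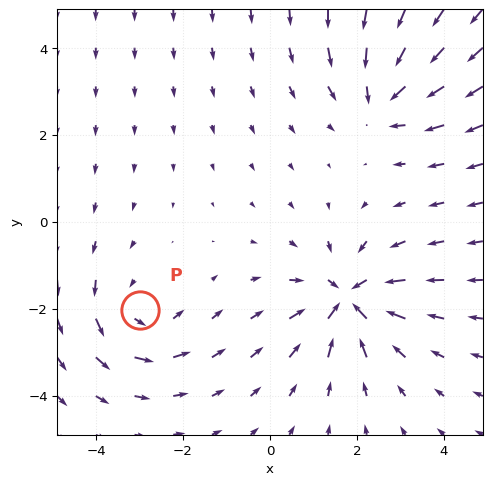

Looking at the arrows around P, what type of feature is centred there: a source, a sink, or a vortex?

At P (-3.0, -2.0) the arrows circulate counterclockwise. Divergence ≈0, curl about +4 — near-zero divergence with nonzero curl is a vortex.

vortex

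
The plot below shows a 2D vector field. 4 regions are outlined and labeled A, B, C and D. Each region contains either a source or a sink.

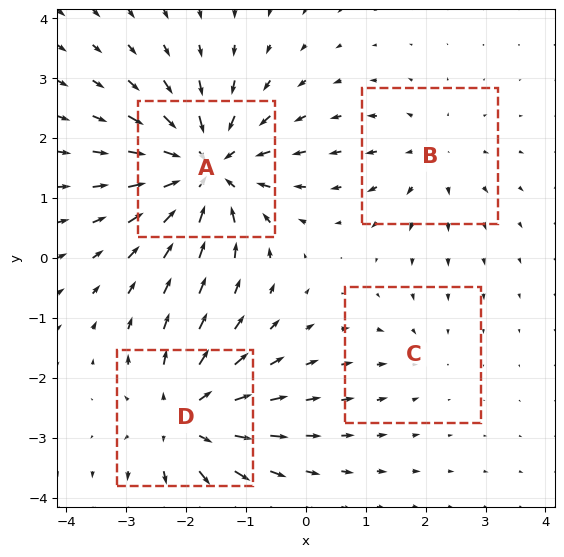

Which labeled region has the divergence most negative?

Divergence at each region's feature centre — A: about -7, B: about +3, C: about -2, D: about +6. Region A is most negative.

A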